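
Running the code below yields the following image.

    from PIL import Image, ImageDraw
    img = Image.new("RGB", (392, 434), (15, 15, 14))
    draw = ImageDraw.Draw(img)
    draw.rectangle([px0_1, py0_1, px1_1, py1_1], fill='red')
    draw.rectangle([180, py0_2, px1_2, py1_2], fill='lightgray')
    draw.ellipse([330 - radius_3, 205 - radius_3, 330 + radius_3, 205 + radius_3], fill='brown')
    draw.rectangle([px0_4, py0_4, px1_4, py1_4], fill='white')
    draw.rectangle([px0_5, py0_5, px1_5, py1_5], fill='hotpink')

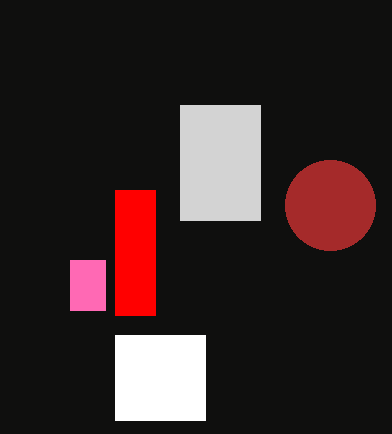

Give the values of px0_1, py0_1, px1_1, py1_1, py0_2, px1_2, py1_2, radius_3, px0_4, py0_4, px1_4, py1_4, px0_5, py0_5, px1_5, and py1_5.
px0_1 = 115, py0_1 = 190, px1_1 = 155, py1_1 = 315, py0_2 = 105, px1_2 = 260, py1_2 = 220, radius_3 = 45, px0_4 = 115, py0_4 = 335, px1_4 = 205, py1_4 = 420, px0_5 = 70, py0_5 = 260, px1_5 = 105, py1_5 = 310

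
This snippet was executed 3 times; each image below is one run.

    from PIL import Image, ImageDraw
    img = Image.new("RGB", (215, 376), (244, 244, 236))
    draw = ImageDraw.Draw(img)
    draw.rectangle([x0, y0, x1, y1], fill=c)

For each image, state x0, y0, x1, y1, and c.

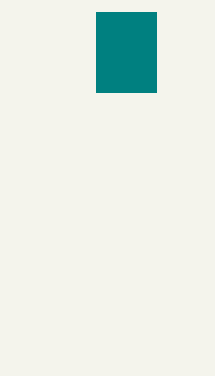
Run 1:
x0 = 96, y0 = 12, x1 = 156, y1 = 92, c = 'teal'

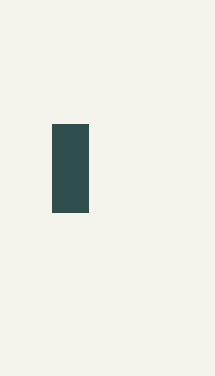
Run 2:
x0 = 52; y0 = 124; x1 = 88; y1 = 212; c = 'darkslategray'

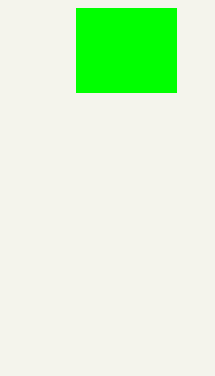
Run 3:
x0 = 76, y0 = 8, x1 = 176, y1 = 92, c = 'lime'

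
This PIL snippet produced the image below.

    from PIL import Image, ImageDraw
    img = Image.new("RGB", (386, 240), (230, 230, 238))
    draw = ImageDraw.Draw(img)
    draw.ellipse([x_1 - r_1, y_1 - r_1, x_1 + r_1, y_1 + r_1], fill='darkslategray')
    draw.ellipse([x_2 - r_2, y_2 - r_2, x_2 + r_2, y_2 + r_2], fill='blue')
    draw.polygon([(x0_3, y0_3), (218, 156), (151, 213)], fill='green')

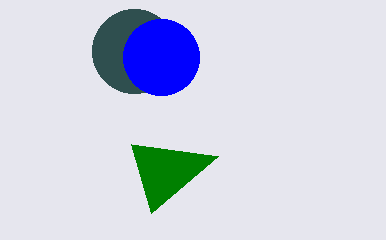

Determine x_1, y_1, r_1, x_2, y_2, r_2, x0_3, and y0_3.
x_1 = 134, y_1 = 51, r_1 = 42, x_2 = 161, y_2 = 57, r_2 = 38, x0_3 = 131, y0_3 = 144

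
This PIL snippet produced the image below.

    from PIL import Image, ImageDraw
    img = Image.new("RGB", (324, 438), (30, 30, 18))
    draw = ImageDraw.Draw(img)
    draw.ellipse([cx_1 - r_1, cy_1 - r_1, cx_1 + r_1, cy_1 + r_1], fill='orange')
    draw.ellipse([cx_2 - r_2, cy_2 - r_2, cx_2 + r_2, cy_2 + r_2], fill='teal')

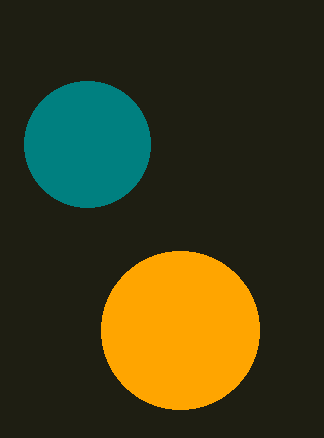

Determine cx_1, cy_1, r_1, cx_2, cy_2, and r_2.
cx_1 = 180; cy_1 = 330; r_1 = 79; cx_2 = 87; cy_2 = 144; r_2 = 63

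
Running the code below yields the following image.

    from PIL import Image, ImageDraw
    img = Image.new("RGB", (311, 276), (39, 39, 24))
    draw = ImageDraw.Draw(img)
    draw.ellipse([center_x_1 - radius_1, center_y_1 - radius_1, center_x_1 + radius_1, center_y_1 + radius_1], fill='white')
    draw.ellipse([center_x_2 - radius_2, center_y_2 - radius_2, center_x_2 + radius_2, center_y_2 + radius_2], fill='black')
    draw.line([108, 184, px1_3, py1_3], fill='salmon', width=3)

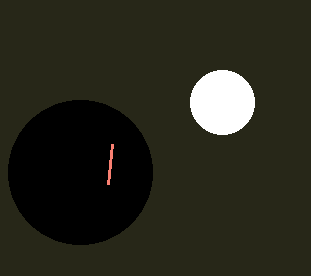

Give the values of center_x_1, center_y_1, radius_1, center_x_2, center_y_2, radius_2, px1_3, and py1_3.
center_x_1 = 222, center_y_1 = 102, radius_1 = 32, center_x_2 = 80, center_y_2 = 172, radius_2 = 72, px1_3 = 112, py1_3 = 144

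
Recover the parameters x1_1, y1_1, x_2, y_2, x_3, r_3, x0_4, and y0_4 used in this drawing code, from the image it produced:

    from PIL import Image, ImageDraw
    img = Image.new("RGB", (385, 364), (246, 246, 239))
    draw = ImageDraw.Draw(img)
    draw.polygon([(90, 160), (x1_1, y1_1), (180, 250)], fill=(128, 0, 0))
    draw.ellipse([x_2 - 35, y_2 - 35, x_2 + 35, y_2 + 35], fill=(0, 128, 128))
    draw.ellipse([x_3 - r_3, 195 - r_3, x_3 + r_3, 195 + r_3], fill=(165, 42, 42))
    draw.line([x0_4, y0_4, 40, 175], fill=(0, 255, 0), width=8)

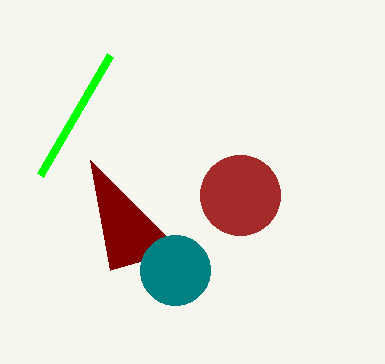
x1_1 = 110; y1_1 = 270; x_2 = 175; y_2 = 270; x_3 = 240; r_3 = 40; x0_4 = 110; y0_4 = 55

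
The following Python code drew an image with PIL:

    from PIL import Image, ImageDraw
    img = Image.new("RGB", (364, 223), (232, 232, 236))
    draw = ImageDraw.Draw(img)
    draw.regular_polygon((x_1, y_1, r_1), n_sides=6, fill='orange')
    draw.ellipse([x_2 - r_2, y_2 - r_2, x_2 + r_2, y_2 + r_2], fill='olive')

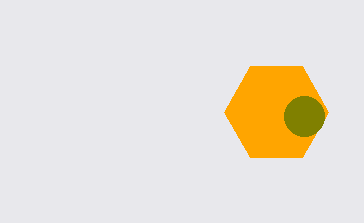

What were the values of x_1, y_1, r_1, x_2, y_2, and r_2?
x_1 = 276; y_1 = 112; r_1 = 52; x_2 = 304; y_2 = 116; r_2 = 20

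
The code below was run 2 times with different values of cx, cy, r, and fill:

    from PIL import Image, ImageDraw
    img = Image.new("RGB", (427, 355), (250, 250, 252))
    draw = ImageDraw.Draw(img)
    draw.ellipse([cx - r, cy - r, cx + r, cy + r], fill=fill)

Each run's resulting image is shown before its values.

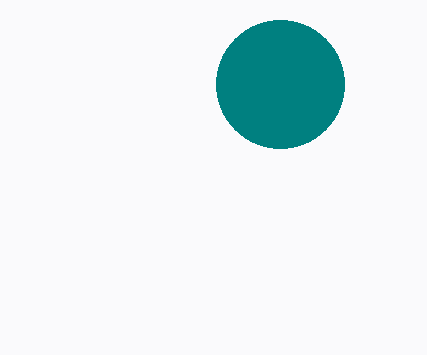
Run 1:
cx = 280, cy = 84, r = 64, fill = 'teal'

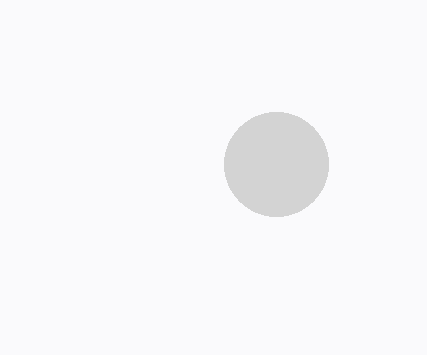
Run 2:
cx = 276
cy = 164
r = 52
fill = 'lightgray'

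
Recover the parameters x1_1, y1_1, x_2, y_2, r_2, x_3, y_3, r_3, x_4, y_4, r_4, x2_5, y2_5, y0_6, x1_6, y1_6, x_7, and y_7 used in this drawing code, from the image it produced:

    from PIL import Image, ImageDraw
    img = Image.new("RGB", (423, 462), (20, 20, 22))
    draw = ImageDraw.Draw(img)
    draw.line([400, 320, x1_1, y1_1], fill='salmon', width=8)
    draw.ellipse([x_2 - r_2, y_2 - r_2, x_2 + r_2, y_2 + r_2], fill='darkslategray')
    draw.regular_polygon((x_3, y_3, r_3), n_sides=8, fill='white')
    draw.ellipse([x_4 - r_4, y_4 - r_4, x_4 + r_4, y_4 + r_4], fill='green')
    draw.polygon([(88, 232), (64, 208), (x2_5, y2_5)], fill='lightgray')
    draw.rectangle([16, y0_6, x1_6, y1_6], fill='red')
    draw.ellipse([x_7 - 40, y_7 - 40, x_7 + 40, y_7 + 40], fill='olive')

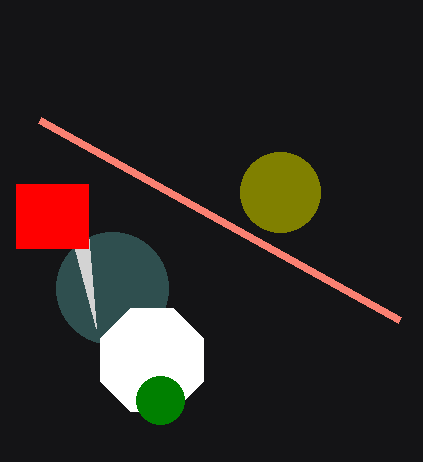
x1_1 = 40
y1_1 = 120
x_2 = 112
y_2 = 288
r_2 = 56
x_3 = 152
y_3 = 360
r_3 = 56
x_4 = 160
y_4 = 400
r_4 = 24
x2_5 = 96
y2_5 = 328
y0_6 = 184
x1_6 = 88
y1_6 = 248
x_7 = 280
y_7 = 192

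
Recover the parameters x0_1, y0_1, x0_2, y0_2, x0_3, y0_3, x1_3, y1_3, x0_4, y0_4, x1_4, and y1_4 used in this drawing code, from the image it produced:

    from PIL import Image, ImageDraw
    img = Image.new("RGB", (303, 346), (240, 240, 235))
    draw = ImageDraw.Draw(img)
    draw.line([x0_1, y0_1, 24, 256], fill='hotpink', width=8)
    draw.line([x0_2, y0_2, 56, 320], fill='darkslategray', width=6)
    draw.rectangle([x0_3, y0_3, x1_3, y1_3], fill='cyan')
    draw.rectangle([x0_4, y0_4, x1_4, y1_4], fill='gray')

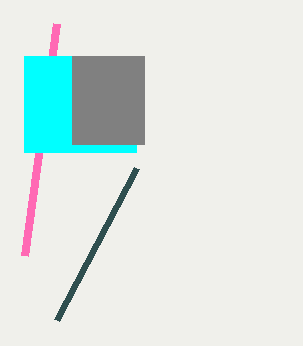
x0_1 = 56; y0_1 = 24; x0_2 = 136; y0_2 = 168; x0_3 = 24; y0_3 = 56; x1_3 = 136; y1_3 = 152; x0_4 = 72; y0_4 = 56; x1_4 = 144; y1_4 = 144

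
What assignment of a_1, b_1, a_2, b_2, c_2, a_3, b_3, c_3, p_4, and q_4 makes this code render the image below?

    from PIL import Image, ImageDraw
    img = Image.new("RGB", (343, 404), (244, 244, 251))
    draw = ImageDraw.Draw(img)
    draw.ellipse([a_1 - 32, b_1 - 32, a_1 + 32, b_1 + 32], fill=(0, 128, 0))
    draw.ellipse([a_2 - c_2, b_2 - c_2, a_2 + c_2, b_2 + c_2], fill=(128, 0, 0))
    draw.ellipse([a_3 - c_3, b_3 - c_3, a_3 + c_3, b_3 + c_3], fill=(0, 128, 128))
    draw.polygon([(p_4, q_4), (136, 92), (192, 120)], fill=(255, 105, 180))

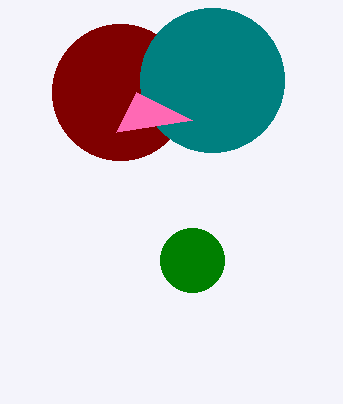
a_1 = 192
b_1 = 260
a_2 = 120
b_2 = 92
c_2 = 68
a_3 = 212
b_3 = 80
c_3 = 72
p_4 = 116
q_4 = 132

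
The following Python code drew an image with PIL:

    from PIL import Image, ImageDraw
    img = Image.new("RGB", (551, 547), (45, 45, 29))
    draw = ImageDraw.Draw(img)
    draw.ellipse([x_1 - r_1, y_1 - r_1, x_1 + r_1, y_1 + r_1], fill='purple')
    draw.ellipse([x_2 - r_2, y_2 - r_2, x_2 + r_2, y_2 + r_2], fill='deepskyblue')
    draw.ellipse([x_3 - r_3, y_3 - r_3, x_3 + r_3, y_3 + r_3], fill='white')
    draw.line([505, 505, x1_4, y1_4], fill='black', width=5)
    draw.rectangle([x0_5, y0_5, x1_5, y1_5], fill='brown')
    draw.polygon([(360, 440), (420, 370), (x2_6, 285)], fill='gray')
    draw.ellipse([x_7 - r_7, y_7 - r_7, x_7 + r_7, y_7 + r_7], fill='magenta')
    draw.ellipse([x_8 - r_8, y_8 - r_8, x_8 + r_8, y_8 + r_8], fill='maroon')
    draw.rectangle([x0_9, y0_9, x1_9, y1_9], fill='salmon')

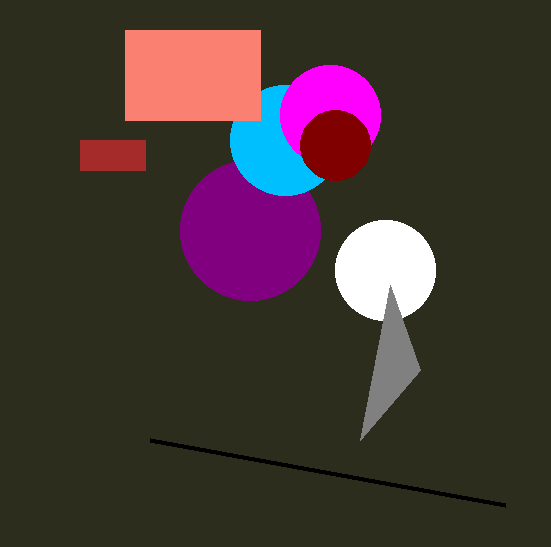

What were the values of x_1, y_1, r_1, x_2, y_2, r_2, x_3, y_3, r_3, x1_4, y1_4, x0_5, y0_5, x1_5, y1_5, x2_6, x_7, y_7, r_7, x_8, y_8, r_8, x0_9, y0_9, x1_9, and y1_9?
x_1 = 250
y_1 = 230
r_1 = 70
x_2 = 285
y_2 = 140
r_2 = 55
x_3 = 385
y_3 = 270
r_3 = 50
x1_4 = 150
y1_4 = 440
x0_5 = 80
y0_5 = 140
x1_5 = 145
y1_5 = 170
x2_6 = 390
x_7 = 330
y_7 = 115
r_7 = 50
x_8 = 335
y_8 = 145
r_8 = 35
x0_9 = 125
y0_9 = 30
x1_9 = 260
y1_9 = 120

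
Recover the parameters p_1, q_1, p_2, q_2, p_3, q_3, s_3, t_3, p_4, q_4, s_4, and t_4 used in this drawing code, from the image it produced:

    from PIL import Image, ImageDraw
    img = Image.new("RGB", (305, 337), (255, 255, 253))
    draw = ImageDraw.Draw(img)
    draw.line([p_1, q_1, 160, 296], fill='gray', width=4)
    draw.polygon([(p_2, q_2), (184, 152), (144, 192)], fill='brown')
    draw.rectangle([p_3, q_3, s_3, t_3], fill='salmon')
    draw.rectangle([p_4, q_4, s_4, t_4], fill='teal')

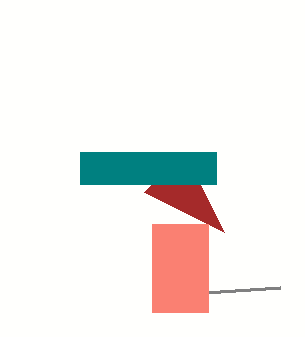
p_1 = 280
q_1 = 288
p_2 = 224
q_2 = 232
p_3 = 152
q_3 = 224
s_3 = 208
t_3 = 312
p_4 = 80
q_4 = 152
s_4 = 216
t_4 = 184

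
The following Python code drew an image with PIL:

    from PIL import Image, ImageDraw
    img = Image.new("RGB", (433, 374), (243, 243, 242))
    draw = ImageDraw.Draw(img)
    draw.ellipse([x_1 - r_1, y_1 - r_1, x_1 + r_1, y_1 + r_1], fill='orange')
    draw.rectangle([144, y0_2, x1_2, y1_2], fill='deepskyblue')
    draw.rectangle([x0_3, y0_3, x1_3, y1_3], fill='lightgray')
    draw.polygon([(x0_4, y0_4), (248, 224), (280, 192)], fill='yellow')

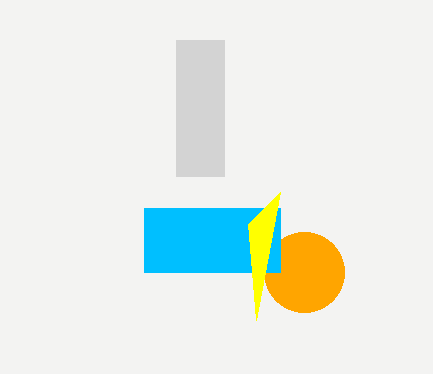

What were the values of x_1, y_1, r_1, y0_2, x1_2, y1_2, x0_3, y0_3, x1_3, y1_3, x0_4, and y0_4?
x_1 = 304, y_1 = 272, r_1 = 40, y0_2 = 208, x1_2 = 280, y1_2 = 272, x0_3 = 176, y0_3 = 40, x1_3 = 224, y1_3 = 176, x0_4 = 256, y0_4 = 320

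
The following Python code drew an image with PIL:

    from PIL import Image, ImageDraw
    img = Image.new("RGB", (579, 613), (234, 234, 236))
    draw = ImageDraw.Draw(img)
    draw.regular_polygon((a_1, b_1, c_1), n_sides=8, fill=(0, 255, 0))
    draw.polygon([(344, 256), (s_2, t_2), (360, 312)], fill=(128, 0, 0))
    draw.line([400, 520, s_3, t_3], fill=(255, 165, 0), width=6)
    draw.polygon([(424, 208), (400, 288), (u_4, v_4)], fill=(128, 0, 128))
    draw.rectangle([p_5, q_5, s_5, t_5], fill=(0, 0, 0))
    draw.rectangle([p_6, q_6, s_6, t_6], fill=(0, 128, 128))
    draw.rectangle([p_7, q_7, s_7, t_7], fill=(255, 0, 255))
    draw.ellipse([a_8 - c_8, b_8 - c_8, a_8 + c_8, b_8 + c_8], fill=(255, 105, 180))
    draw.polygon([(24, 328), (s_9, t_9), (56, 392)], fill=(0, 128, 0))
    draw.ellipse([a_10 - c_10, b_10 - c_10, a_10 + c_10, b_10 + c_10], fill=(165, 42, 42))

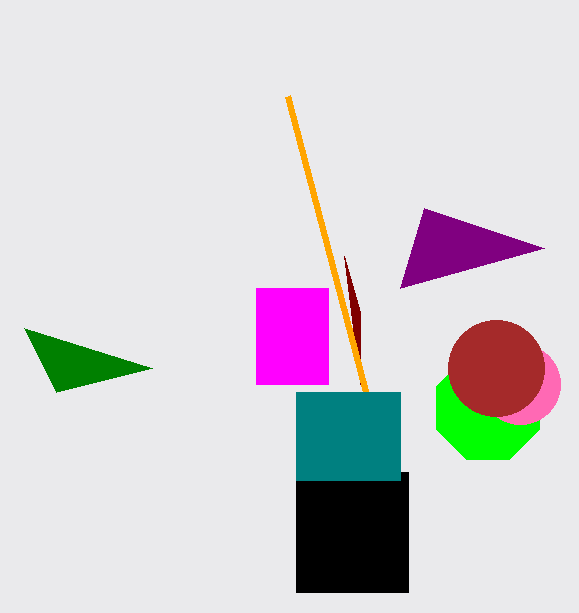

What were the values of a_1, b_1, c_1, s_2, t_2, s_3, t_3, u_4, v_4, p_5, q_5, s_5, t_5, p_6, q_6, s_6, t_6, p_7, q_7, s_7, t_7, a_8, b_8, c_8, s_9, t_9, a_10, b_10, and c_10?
a_1 = 488, b_1 = 408, c_1 = 56, s_2 = 360, t_2 = 384, s_3 = 288, t_3 = 96, u_4 = 544, v_4 = 248, p_5 = 296, q_5 = 472, s_5 = 408, t_5 = 592, p_6 = 296, q_6 = 392, s_6 = 400, t_6 = 480, p_7 = 256, q_7 = 288, s_7 = 328, t_7 = 384, a_8 = 520, b_8 = 384, c_8 = 40, s_9 = 152, t_9 = 368, a_10 = 496, b_10 = 368, c_10 = 48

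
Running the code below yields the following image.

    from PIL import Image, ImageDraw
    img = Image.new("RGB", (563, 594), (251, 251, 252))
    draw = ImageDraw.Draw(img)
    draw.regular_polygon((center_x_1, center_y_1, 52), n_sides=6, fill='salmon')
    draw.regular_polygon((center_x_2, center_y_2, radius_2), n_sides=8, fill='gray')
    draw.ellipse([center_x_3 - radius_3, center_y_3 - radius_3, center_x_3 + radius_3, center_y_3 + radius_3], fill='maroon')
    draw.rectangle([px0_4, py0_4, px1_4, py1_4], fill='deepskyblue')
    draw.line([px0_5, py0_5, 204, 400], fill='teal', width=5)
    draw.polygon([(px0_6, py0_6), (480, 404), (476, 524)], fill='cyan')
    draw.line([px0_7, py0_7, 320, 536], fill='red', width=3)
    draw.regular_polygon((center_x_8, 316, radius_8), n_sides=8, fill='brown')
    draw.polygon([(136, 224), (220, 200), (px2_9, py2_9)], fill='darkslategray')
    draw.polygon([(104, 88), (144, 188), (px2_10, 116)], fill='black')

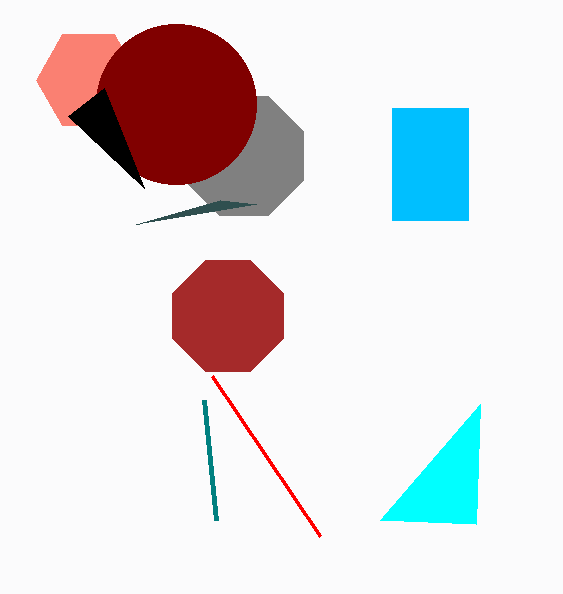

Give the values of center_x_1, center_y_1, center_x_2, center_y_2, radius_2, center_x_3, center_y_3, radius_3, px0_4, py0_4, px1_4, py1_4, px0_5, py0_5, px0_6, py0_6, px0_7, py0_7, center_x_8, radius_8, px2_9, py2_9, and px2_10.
center_x_1 = 88
center_y_1 = 80
center_x_2 = 244
center_y_2 = 156
radius_2 = 64
center_x_3 = 176
center_y_3 = 104
radius_3 = 80
px0_4 = 392
py0_4 = 108
px1_4 = 468
py1_4 = 220
px0_5 = 216
py0_5 = 520
px0_6 = 380
py0_6 = 520
px0_7 = 212
py0_7 = 376
center_x_8 = 228
radius_8 = 60
px2_9 = 256
py2_9 = 204
px2_10 = 68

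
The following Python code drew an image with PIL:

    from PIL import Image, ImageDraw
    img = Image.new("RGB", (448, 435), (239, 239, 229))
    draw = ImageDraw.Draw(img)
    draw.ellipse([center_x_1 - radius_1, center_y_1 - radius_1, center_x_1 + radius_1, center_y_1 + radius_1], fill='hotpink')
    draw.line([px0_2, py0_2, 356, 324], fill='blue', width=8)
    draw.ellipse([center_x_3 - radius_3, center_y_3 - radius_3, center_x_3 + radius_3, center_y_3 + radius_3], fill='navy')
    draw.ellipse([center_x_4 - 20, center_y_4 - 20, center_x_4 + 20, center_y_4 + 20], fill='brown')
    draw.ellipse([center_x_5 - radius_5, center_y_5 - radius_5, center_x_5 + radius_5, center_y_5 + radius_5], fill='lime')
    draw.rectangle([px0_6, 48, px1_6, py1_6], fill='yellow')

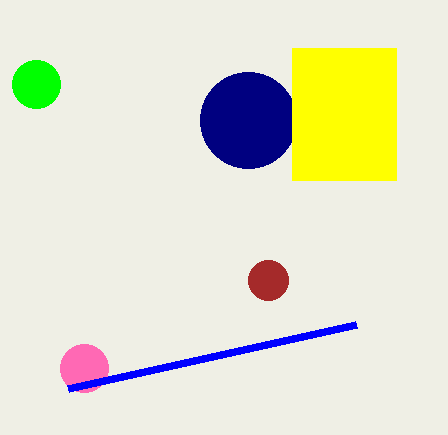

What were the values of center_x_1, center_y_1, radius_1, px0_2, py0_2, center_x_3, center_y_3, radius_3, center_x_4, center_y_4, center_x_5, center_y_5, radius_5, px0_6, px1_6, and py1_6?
center_x_1 = 84
center_y_1 = 368
radius_1 = 24
px0_2 = 68
py0_2 = 388
center_x_3 = 248
center_y_3 = 120
radius_3 = 48
center_x_4 = 268
center_y_4 = 280
center_x_5 = 36
center_y_5 = 84
radius_5 = 24
px0_6 = 292
px1_6 = 396
py1_6 = 180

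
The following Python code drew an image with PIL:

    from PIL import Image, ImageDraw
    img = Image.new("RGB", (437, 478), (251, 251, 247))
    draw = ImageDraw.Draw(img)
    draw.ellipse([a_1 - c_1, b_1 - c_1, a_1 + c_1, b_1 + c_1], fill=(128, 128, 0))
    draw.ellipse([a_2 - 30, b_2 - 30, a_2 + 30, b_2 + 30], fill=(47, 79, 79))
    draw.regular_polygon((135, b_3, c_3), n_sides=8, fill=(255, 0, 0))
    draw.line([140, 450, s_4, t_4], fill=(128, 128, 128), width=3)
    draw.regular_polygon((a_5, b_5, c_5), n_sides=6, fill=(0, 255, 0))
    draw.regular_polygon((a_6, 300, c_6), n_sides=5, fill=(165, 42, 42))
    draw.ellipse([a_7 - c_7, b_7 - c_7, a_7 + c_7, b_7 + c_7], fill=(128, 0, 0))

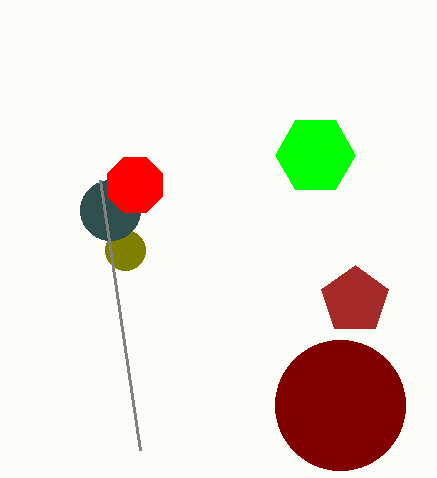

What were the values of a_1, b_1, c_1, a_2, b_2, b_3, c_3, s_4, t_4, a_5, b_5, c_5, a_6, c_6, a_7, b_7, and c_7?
a_1 = 125
b_1 = 250
c_1 = 20
a_2 = 110
b_2 = 210
b_3 = 185
c_3 = 30
s_4 = 100
t_4 = 180
a_5 = 315
b_5 = 155
c_5 = 40
a_6 = 355
c_6 = 35
a_7 = 340
b_7 = 405
c_7 = 65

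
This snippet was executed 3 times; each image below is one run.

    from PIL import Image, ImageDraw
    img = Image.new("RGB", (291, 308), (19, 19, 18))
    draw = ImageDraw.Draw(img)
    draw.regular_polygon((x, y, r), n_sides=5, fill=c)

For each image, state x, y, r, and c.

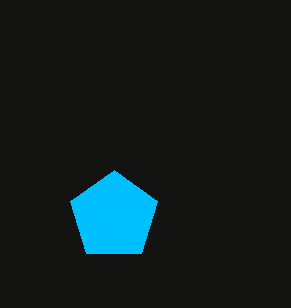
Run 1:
x = 114
y = 216
r = 46
c = 'deepskyblue'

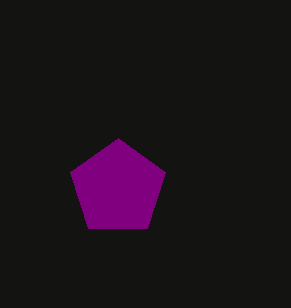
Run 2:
x = 118; y = 188; r = 50; c = 'purple'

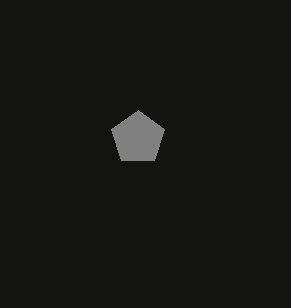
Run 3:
x = 138, y = 138, r = 28, c = 'gray'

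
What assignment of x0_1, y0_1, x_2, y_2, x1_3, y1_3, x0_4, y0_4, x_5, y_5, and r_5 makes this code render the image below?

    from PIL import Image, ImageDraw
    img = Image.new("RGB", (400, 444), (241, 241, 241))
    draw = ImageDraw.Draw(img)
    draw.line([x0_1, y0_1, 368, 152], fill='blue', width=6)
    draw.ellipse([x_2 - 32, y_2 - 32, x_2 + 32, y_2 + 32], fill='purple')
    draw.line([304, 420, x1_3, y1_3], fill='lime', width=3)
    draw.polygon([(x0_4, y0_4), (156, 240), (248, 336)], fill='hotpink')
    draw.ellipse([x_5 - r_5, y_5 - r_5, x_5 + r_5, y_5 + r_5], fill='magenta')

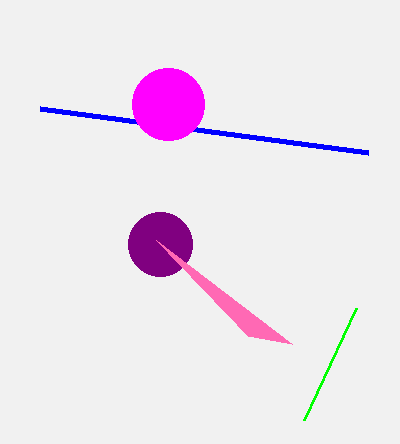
x0_1 = 40
y0_1 = 108
x_2 = 160
y_2 = 244
x1_3 = 356
y1_3 = 308
x0_4 = 292
y0_4 = 344
x_5 = 168
y_5 = 104
r_5 = 36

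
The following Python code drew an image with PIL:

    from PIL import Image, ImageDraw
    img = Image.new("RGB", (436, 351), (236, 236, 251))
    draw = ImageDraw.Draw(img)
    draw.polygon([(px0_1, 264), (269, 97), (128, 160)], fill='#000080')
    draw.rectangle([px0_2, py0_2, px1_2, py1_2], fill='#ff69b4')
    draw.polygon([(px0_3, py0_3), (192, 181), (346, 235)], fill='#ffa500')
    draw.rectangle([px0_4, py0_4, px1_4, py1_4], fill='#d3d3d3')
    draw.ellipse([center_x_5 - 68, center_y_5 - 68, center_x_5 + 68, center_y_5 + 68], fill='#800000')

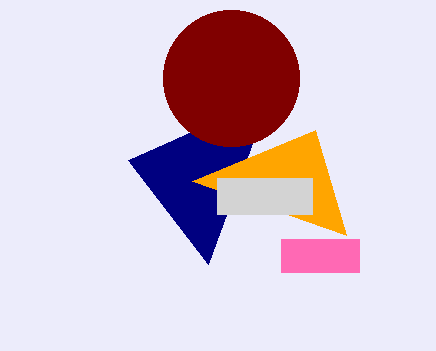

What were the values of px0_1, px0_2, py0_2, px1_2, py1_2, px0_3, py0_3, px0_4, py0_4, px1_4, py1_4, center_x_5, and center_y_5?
px0_1 = 208, px0_2 = 281, py0_2 = 239, px1_2 = 359, py1_2 = 272, px0_3 = 315, py0_3 = 130, px0_4 = 217, py0_4 = 178, px1_4 = 312, py1_4 = 214, center_x_5 = 231, center_y_5 = 78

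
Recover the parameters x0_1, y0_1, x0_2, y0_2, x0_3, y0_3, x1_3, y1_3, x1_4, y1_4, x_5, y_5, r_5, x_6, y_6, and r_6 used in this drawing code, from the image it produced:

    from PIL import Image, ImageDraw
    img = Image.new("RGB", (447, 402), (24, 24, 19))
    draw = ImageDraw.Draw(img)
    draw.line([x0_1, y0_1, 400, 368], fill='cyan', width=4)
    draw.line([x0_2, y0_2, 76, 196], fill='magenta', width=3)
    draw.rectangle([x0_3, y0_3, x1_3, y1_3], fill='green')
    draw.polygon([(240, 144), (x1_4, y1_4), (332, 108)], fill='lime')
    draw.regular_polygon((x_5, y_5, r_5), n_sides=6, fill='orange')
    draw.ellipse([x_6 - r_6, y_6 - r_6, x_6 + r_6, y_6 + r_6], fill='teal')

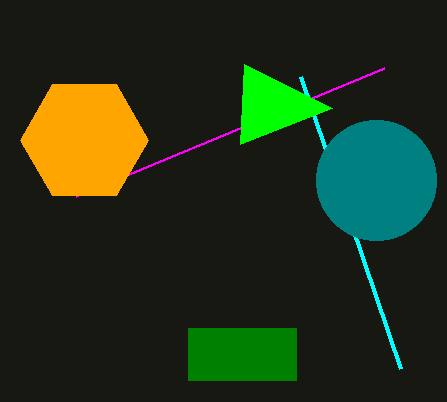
x0_1 = 300, y0_1 = 76, x0_2 = 384, y0_2 = 68, x0_3 = 188, y0_3 = 328, x1_3 = 296, y1_3 = 380, x1_4 = 244, y1_4 = 64, x_5 = 84, y_5 = 140, r_5 = 64, x_6 = 376, y_6 = 180, r_6 = 60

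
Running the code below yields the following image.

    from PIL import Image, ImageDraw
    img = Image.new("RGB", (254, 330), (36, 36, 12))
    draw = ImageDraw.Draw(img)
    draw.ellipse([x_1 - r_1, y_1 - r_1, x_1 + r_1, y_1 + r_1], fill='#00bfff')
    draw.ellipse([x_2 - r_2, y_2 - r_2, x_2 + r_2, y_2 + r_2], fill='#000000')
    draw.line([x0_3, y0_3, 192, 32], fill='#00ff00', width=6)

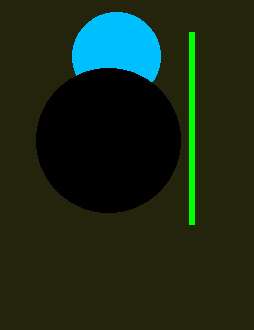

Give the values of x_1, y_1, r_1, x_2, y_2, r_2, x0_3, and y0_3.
x_1 = 116
y_1 = 56
r_1 = 44
x_2 = 108
y_2 = 140
r_2 = 72
x0_3 = 192
y0_3 = 224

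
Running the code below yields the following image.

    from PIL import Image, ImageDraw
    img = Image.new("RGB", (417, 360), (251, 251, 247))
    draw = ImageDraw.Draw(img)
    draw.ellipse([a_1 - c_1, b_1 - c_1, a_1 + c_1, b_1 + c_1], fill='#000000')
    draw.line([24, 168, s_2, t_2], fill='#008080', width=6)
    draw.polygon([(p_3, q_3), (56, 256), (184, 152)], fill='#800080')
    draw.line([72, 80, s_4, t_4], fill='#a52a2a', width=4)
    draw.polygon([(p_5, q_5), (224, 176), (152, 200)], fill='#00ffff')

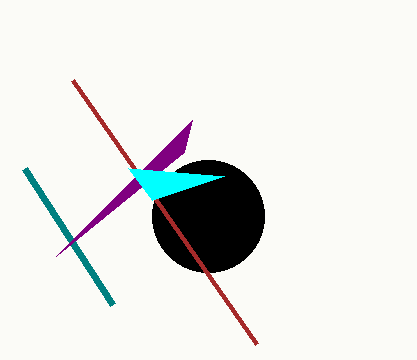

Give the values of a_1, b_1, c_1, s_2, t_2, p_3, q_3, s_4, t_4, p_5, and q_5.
a_1 = 208; b_1 = 216; c_1 = 56; s_2 = 112; t_2 = 304; p_3 = 192; q_3 = 120; s_4 = 256; t_4 = 344; p_5 = 128; q_5 = 168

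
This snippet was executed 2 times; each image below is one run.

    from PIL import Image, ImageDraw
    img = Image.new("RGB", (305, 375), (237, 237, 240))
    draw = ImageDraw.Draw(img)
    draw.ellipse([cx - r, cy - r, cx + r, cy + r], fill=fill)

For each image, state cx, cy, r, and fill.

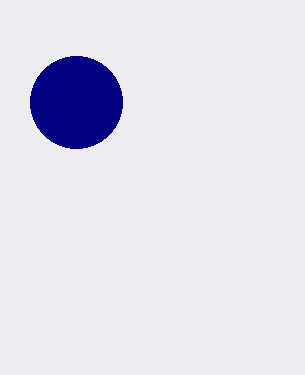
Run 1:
cx = 76; cy = 102; r = 46; fill = 'navy'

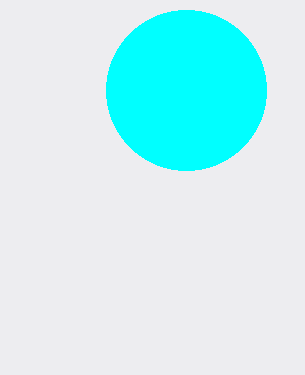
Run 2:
cx = 186; cy = 90; r = 80; fill = 'cyan'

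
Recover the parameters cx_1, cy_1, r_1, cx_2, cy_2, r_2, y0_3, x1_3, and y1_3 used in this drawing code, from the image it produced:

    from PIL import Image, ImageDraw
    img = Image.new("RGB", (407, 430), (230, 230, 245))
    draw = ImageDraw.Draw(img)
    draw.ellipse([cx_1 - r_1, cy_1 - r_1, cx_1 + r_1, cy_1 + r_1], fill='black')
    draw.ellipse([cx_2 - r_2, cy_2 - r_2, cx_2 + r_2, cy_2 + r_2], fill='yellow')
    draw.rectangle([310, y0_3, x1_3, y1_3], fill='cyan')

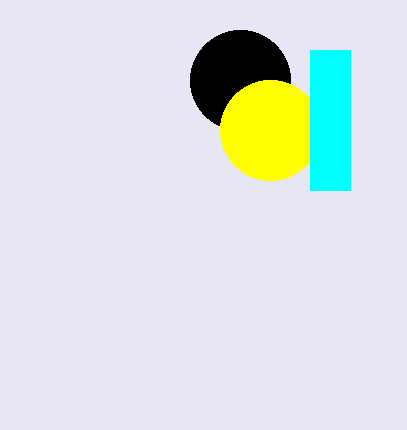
cx_1 = 240
cy_1 = 80
r_1 = 50
cx_2 = 270
cy_2 = 130
r_2 = 50
y0_3 = 50
x1_3 = 350
y1_3 = 190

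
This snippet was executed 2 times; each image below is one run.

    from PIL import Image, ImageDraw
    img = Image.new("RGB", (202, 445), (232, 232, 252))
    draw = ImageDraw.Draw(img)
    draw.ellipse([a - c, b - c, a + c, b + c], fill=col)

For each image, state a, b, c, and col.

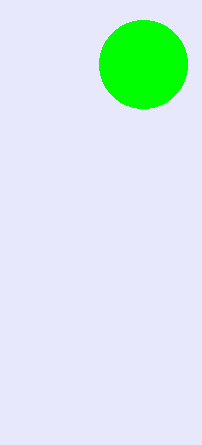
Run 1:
a = 143, b = 64, c = 44, col = 'lime'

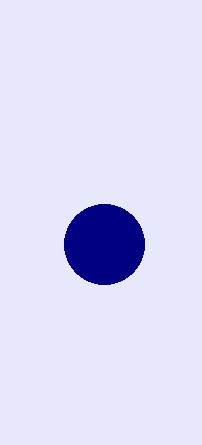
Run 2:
a = 104
b = 244
c = 40
col = 'navy'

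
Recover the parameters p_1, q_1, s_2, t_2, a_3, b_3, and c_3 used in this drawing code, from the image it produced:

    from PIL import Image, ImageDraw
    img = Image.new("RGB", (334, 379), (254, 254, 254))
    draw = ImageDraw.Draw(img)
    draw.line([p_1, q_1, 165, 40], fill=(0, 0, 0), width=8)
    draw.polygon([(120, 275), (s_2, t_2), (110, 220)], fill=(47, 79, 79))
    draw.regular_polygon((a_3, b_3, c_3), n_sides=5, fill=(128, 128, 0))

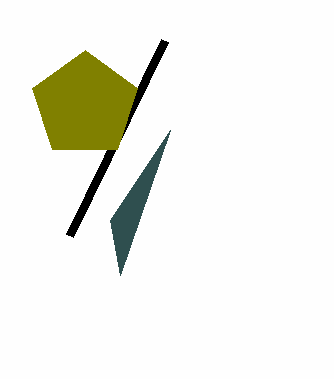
p_1 = 70, q_1 = 235, s_2 = 170, t_2 = 130, a_3 = 85, b_3 = 105, c_3 = 55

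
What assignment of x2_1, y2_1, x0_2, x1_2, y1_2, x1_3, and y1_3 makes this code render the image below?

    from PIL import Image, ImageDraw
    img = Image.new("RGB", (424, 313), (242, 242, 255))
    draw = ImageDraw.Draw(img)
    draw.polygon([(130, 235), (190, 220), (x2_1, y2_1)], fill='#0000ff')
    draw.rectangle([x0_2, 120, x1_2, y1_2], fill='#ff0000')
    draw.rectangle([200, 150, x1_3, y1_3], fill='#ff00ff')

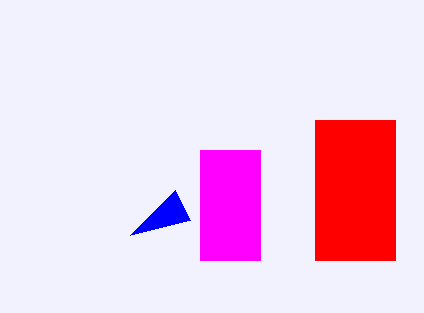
x2_1 = 175
y2_1 = 190
x0_2 = 315
x1_2 = 395
y1_2 = 260
x1_3 = 260
y1_3 = 260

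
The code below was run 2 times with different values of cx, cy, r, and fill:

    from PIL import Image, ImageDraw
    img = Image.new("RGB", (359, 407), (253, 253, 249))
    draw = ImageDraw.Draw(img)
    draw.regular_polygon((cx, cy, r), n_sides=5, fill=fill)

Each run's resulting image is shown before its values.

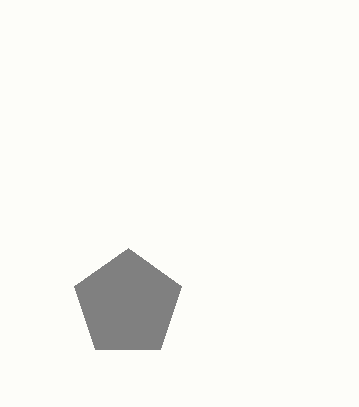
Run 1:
cx = 128, cy = 304, r = 56, fill = 'gray'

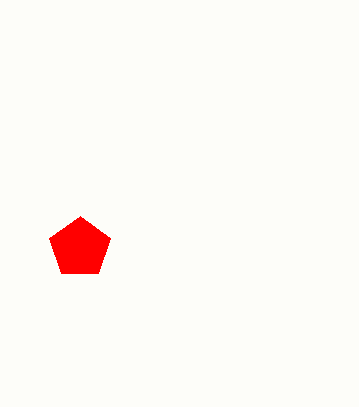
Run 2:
cx = 80, cy = 248, r = 32, fill = 'red'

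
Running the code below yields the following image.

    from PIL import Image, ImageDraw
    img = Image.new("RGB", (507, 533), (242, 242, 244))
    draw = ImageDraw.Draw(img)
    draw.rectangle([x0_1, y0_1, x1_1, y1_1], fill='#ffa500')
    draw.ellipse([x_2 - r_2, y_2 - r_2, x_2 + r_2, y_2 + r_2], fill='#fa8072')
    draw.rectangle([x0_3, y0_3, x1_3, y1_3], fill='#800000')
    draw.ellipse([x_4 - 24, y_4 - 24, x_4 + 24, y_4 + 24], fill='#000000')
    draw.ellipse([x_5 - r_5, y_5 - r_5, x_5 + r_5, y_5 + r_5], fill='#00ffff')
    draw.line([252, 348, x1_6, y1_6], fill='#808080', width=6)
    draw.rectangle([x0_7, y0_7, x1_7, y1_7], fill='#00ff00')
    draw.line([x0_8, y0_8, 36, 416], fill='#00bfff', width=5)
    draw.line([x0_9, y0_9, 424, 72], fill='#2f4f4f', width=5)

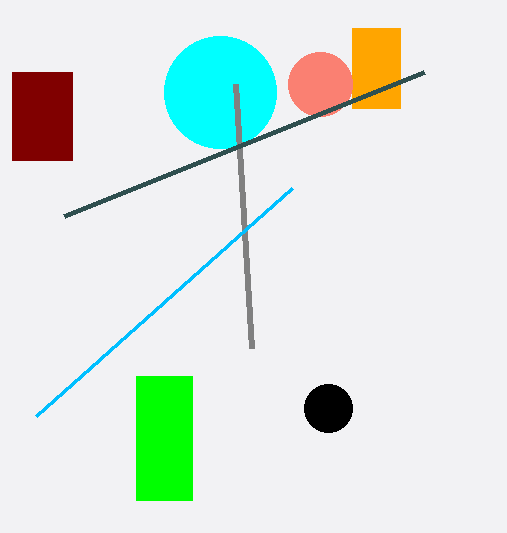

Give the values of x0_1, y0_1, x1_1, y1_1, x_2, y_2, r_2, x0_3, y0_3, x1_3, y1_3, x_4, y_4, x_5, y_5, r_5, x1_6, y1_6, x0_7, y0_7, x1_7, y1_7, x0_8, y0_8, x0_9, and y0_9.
x0_1 = 352
y0_1 = 28
x1_1 = 400
y1_1 = 108
x_2 = 320
y_2 = 84
r_2 = 32
x0_3 = 12
y0_3 = 72
x1_3 = 72
y1_3 = 160
x_4 = 328
y_4 = 408
x_5 = 220
y_5 = 92
r_5 = 56
x1_6 = 236
y1_6 = 84
x0_7 = 136
y0_7 = 376
x1_7 = 192
y1_7 = 500
x0_8 = 292
y0_8 = 188
x0_9 = 64
y0_9 = 216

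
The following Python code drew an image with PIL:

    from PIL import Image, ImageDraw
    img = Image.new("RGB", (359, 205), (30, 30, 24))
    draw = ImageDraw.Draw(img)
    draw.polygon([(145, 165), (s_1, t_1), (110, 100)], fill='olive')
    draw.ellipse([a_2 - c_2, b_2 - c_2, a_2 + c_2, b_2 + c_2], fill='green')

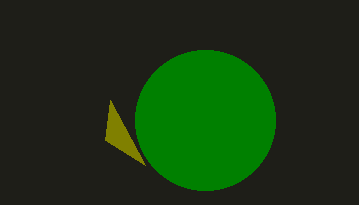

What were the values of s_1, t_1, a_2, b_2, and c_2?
s_1 = 105, t_1 = 140, a_2 = 205, b_2 = 120, c_2 = 70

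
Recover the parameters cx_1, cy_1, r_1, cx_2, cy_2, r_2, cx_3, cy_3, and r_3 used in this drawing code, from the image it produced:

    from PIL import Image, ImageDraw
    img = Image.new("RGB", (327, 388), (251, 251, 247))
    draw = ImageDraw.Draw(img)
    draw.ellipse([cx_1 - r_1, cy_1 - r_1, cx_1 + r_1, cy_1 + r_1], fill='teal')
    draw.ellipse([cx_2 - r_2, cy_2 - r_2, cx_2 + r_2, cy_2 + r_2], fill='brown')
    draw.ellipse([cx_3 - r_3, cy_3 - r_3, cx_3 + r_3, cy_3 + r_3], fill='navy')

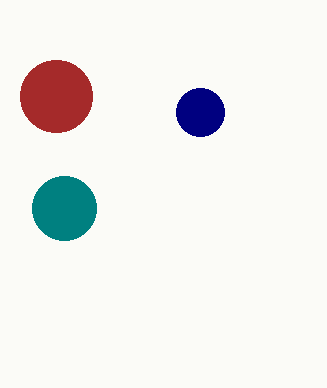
cx_1 = 64, cy_1 = 208, r_1 = 32, cx_2 = 56, cy_2 = 96, r_2 = 36, cx_3 = 200, cy_3 = 112, r_3 = 24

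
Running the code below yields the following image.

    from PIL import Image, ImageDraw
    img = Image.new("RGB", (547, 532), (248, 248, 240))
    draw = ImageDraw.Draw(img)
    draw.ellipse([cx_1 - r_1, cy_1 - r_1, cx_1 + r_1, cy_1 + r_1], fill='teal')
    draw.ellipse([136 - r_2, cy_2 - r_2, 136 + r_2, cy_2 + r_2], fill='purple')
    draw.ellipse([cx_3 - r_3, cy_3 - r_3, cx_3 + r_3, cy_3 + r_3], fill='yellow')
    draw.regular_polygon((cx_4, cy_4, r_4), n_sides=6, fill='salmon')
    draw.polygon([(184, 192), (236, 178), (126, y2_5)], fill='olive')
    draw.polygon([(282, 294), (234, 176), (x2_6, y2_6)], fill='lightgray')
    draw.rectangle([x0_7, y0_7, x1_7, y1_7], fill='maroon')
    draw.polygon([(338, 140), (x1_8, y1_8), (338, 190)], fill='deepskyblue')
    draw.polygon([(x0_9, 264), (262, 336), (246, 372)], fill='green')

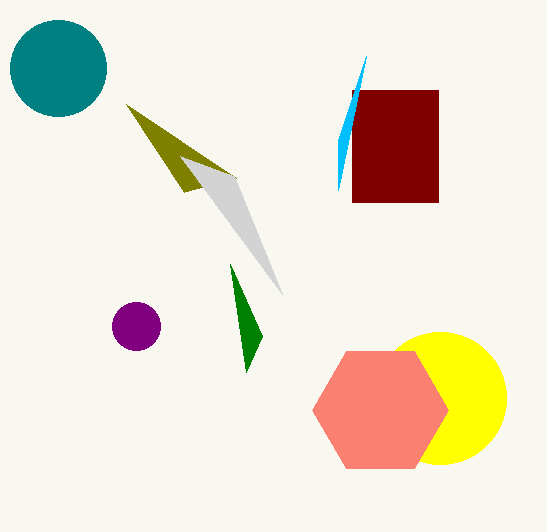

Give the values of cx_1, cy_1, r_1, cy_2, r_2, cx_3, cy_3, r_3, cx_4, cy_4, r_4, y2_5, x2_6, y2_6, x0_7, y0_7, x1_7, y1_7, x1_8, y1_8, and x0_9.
cx_1 = 58; cy_1 = 68; r_1 = 48; cy_2 = 326; r_2 = 24; cx_3 = 440; cy_3 = 398; r_3 = 66; cx_4 = 380; cy_4 = 410; r_4 = 68; y2_5 = 104; x2_6 = 180; y2_6 = 156; x0_7 = 352; y0_7 = 90; x1_7 = 438; y1_7 = 202; x1_8 = 366; y1_8 = 56; x0_9 = 230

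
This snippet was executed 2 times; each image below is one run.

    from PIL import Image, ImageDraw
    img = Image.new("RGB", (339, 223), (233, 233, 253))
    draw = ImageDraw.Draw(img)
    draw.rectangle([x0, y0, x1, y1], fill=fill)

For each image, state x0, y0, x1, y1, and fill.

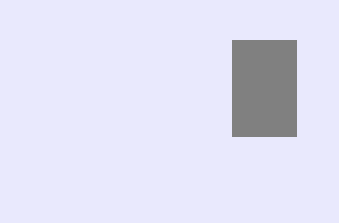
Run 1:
x0 = 232, y0 = 40, x1 = 296, y1 = 136, fill = 'gray'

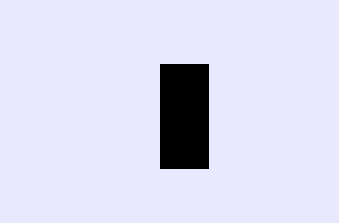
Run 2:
x0 = 160, y0 = 64, x1 = 208, y1 = 168, fill = 'black'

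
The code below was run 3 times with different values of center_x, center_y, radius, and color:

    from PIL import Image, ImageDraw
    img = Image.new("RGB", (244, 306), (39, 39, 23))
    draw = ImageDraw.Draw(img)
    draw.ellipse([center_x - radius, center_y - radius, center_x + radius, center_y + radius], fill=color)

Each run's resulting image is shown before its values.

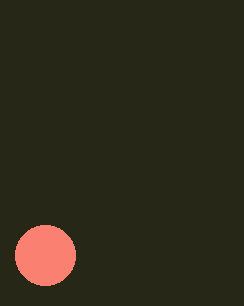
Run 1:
center_x = 45; center_y = 255; radius = 30; color = 'salmon'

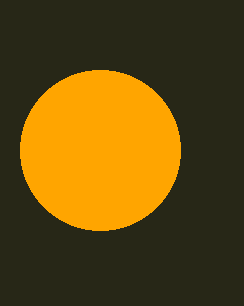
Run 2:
center_x = 100, center_y = 150, radius = 80, color = 'orange'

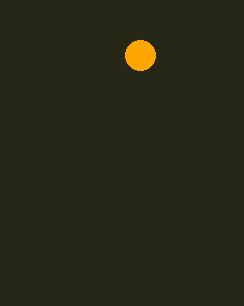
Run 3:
center_x = 140, center_y = 55, radius = 15, color = 'orange'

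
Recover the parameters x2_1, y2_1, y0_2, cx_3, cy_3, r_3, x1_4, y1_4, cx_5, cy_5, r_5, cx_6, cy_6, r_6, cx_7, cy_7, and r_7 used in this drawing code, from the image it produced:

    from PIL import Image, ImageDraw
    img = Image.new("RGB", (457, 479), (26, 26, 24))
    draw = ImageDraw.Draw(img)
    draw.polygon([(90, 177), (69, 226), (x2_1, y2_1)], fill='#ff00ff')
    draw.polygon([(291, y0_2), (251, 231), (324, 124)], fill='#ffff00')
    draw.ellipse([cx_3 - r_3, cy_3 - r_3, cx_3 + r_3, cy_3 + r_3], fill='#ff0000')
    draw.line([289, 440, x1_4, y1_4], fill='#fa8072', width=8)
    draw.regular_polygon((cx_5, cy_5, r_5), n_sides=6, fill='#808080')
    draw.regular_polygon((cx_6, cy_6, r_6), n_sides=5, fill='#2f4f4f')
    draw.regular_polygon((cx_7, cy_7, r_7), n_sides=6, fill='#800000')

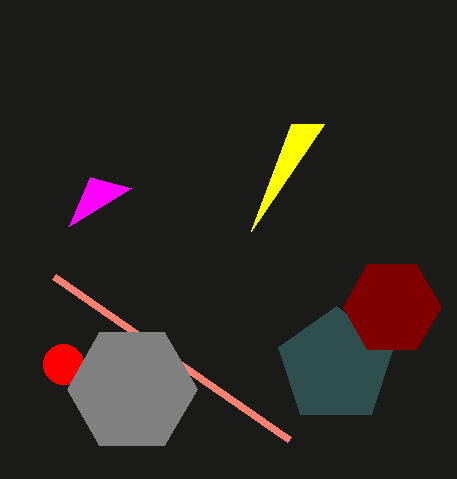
x2_1 = 131, y2_1 = 188, y0_2 = 124, cx_3 = 63, cy_3 = 364, r_3 = 20, x1_4 = 54, y1_4 = 277, cx_5 = 132, cy_5 = 389, r_5 = 65, cx_6 = 336, cy_6 = 366, r_6 = 60, cx_7 = 392, cy_7 = 307, r_7 = 49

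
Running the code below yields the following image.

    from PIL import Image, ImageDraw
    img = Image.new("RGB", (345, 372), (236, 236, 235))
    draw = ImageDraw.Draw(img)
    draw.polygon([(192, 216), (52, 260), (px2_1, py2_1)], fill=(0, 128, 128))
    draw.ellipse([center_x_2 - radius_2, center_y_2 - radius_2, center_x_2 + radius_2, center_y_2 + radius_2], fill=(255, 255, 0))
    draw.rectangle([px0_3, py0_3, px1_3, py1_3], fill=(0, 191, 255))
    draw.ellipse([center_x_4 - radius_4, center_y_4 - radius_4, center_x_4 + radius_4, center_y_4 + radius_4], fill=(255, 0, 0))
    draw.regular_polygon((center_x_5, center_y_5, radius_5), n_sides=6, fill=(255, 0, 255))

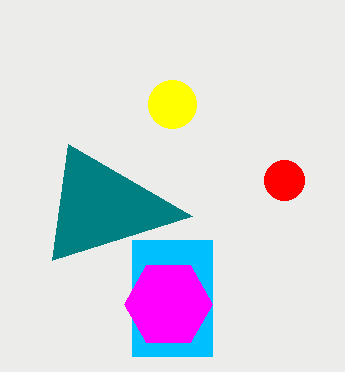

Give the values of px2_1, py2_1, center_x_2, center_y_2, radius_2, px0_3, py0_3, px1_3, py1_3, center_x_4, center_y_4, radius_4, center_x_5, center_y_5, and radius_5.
px2_1 = 68, py2_1 = 144, center_x_2 = 172, center_y_2 = 104, radius_2 = 24, px0_3 = 132, py0_3 = 240, px1_3 = 212, py1_3 = 356, center_x_4 = 284, center_y_4 = 180, radius_4 = 20, center_x_5 = 168, center_y_5 = 304, radius_5 = 44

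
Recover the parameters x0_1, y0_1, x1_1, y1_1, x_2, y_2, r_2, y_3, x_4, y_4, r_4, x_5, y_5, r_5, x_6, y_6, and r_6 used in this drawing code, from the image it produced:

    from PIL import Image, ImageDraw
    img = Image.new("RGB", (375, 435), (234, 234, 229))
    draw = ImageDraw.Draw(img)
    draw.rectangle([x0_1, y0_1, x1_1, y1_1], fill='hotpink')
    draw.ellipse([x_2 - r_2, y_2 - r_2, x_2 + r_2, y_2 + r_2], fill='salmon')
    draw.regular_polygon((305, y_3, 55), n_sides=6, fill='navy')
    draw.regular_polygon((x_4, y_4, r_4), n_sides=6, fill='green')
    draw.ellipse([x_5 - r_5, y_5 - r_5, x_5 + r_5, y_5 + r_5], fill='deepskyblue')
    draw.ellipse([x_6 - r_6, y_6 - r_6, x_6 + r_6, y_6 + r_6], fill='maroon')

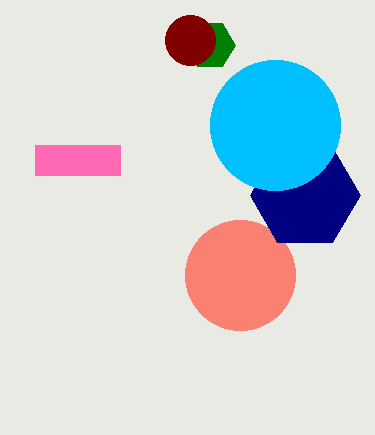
x0_1 = 35, y0_1 = 145, x1_1 = 120, y1_1 = 175, x_2 = 240, y_2 = 275, r_2 = 55, y_3 = 195, x_4 = 210, y_4 = 45, r_4 = 25, x_5 = 275, y_5 = 125, r_5 = 65, x_6 = 190, y_6 = 40, r_6 = 25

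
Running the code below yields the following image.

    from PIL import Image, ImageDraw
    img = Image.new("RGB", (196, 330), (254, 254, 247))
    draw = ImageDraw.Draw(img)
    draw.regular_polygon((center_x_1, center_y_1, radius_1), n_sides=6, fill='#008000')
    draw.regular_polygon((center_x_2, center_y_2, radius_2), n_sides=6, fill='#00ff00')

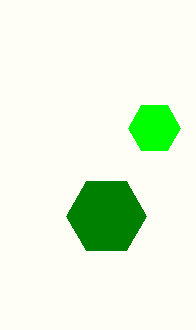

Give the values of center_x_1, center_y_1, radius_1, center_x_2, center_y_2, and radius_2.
center_x_1 = 106, center_y_1 = 216, radius_1 = 40, center_x_2 = 154, center_y_2 = 128, radius_2 = 26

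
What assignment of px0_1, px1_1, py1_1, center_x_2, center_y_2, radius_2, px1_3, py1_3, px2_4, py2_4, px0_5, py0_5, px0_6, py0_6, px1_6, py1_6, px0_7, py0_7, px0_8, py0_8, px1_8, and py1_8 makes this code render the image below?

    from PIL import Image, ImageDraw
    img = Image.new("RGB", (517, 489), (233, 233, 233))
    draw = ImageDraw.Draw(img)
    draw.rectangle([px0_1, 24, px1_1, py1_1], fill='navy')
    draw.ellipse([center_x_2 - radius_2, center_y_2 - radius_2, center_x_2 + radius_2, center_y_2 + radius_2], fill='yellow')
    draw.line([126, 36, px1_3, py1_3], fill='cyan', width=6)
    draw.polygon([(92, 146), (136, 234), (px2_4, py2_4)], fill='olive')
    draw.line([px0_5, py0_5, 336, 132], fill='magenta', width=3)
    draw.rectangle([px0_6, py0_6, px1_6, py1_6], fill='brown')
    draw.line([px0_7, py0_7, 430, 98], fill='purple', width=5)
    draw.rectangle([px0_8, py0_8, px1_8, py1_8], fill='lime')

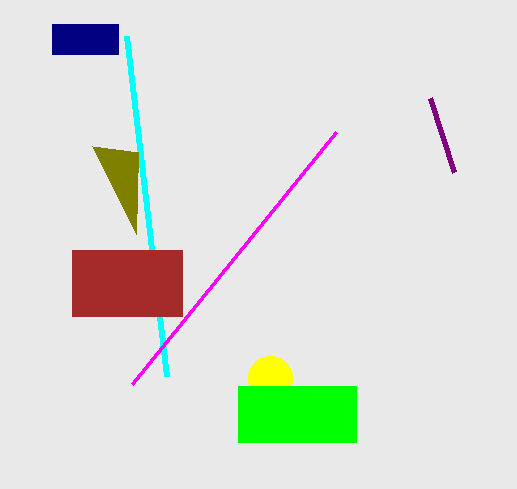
px0_1 = 52; px1_1 = 118; py1_1 = 54; center_x_2 = 270; center_y_2 = 378; radius_2 = 22; px1_3 = 166; py1_3 = 376; px2_4 = 138; py2_4 = 152; px0_5 = 132; py0_5 = 384; px0_6 = 72; py0_6 = 250; px1_6 = 182; py1_6 = 316; px0_7 = 454; py0_7 = 172; px0_8 = 238; py0_8 = 386; px1_8 = 356; py1_8 = 442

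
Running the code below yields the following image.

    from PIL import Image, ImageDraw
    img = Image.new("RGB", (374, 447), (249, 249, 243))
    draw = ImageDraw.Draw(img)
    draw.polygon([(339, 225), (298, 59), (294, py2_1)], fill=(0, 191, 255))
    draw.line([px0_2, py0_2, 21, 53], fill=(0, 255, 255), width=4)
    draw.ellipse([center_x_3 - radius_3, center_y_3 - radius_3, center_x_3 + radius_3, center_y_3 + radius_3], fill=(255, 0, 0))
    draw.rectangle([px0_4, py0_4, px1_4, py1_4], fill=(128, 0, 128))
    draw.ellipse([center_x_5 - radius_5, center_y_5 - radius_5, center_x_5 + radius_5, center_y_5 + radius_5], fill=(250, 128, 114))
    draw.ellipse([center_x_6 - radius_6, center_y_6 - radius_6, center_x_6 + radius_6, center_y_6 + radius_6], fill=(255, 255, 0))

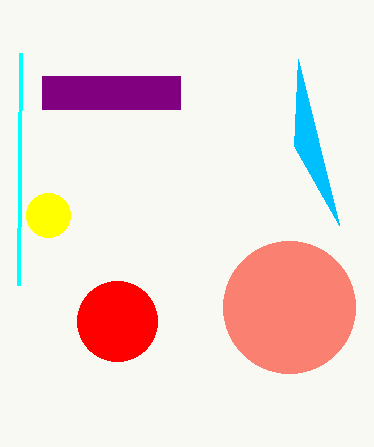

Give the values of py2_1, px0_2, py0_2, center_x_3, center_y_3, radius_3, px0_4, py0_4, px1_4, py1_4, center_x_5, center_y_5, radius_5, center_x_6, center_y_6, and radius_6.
py2_1 = 146; px0_2 = 19; py0_2 = 285; center_x_3 = 117; center_y_3 = 321; radius_3 = 40; px0_4 = 42; py0_4 = 76; px1_4 = 180; py1_4 = 109; center_x_5 = 289; center_y_5 = 307; radius_5 = 66; center_x_6 = 48; center_y_6 = 215; radius_6 = 22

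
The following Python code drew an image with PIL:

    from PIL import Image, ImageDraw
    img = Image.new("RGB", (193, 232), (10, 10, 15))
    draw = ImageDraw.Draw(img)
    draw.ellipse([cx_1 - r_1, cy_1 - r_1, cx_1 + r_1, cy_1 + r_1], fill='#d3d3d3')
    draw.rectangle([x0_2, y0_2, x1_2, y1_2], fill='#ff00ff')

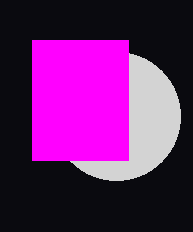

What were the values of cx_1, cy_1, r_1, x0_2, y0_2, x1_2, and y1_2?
cx_1 = 116
cy_1 = 116
r_1 = 64
x0_2 = 32
y0_2 = 40
x1_2 = 128
y1_2 = 160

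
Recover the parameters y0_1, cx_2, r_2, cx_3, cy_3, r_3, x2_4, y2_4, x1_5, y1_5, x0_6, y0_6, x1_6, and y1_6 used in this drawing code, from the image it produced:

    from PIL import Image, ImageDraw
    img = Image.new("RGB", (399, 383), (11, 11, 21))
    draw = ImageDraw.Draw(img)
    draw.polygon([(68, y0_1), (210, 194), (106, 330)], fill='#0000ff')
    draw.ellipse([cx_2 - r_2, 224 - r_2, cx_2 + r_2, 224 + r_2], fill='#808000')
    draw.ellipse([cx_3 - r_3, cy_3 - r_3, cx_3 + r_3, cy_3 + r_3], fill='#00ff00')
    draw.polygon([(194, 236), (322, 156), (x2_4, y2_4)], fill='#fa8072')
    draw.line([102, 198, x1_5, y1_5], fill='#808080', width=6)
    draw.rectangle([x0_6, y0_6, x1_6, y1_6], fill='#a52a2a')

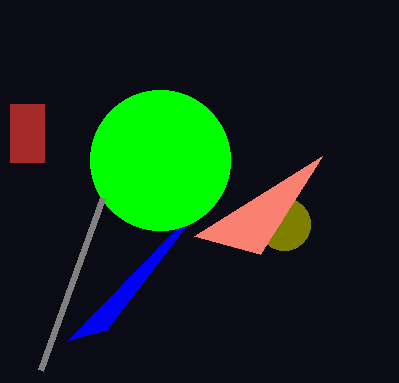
y0_1 = 340
cx_2 = 284
r_2 = 26
cx_3 = 160
cy_3 = 160
r_3 = 70
x2_4 = 260
y2_4 = 254
x1_5 = 40
y1_5 = 370
x0_6 = 10
y0_6 = 104
x1_6 = 44
y1_6 = 162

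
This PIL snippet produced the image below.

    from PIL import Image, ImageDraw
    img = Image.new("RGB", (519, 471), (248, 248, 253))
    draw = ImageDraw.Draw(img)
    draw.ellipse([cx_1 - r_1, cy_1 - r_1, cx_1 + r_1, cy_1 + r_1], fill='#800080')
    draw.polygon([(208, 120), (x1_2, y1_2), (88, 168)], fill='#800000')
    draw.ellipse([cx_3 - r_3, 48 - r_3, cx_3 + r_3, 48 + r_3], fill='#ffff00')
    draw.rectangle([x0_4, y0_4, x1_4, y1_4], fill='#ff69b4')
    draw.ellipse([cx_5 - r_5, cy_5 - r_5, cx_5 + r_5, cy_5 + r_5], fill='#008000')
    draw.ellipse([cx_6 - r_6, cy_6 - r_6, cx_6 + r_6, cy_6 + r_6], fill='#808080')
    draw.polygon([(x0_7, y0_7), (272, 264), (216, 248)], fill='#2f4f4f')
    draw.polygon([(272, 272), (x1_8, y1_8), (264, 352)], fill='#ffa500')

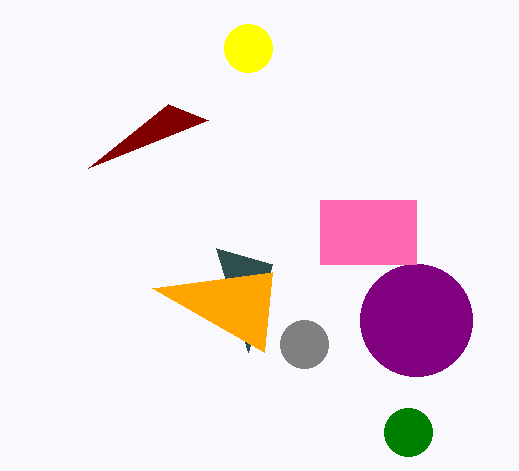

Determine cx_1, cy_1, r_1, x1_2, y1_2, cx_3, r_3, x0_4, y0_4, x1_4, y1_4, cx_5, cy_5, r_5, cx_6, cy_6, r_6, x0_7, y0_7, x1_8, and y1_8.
cx_1 = 416, cy_1 = 320, r_1 = 56, x1_2 = 168, y1_2 = 104, cx_3 = 248, r_3 = 24, x0_4 = 320, y0_4 = 200, x1_4 = 416, y1_4 = 264, cx_5 = 408, cy_5 = 432, r_5 = 24, cx_6 = 304, cy_6 = 344, r_6 = 24, x0_7 = 248, y0_7 = 352, x1_8 = 152, y1_8 = 288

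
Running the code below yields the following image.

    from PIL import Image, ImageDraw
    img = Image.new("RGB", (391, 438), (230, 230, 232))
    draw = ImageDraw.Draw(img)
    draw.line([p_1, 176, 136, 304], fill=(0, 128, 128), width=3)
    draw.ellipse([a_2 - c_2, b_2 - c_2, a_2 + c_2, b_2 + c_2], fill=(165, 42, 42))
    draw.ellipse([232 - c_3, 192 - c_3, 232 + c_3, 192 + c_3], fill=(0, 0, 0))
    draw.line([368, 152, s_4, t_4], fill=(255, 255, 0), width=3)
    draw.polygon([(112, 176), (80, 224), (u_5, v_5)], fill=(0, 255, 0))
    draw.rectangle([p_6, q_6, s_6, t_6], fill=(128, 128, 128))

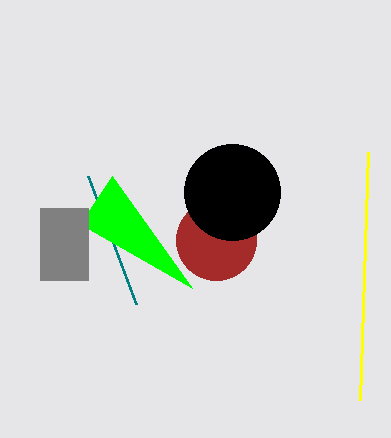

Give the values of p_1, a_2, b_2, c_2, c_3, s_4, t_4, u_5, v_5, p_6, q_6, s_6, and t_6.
p_1 = 88; a_2 = 216; b_2 = 240; c_2 = 40; c_3 = 48; s_4 = 360; t_4 = 400; u_5 = 192; v_5 = 288; p_6 = 40; q_6 = 208; s_6 = 88; t_6 = 280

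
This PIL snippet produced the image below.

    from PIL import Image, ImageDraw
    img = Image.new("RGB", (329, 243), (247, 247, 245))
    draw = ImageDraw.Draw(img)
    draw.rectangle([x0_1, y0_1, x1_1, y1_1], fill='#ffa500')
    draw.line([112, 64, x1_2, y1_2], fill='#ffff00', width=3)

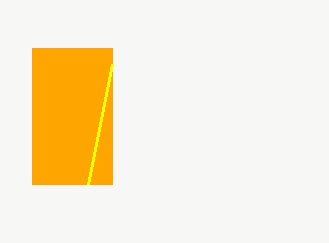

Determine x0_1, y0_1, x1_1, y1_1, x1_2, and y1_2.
x0_1 = 32
y0_1 = 48
x1_1 = 112
y1_1 = 184
x1_2 = 88
y1_2 = 184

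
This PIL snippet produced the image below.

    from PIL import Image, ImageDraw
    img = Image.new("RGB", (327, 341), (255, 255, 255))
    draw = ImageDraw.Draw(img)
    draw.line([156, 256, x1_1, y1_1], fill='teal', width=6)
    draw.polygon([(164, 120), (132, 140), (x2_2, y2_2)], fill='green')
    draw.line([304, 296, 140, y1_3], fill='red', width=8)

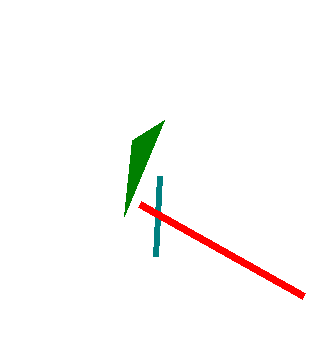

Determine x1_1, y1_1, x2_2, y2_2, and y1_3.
x1_1 = 160, y1_1 = 176, x2_2 = 124, y2_2 = 216, y1_3 = 204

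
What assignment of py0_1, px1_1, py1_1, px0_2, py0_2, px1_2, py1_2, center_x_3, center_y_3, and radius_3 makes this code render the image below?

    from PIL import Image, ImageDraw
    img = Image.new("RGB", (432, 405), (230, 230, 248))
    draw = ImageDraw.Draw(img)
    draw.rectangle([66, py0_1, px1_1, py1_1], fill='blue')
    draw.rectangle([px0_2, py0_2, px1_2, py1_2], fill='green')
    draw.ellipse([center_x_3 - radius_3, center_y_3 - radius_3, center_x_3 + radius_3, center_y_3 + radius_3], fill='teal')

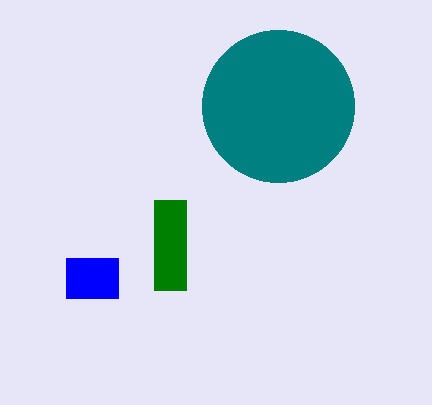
py0_1 = 258, px1_1 = 118, py1_1 = 298, px0_2 = 154, py0_2 = 200, px1_2 = 186, py1_2 = 290, center_x_3 = 278, center_y_3 = 106, radius_3 = 76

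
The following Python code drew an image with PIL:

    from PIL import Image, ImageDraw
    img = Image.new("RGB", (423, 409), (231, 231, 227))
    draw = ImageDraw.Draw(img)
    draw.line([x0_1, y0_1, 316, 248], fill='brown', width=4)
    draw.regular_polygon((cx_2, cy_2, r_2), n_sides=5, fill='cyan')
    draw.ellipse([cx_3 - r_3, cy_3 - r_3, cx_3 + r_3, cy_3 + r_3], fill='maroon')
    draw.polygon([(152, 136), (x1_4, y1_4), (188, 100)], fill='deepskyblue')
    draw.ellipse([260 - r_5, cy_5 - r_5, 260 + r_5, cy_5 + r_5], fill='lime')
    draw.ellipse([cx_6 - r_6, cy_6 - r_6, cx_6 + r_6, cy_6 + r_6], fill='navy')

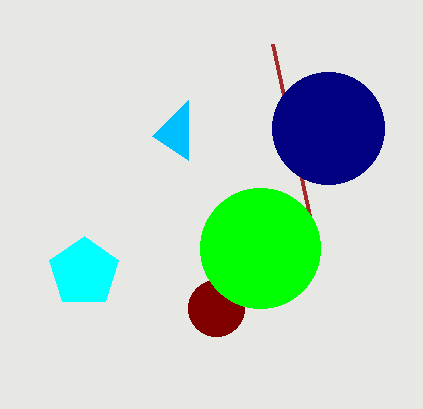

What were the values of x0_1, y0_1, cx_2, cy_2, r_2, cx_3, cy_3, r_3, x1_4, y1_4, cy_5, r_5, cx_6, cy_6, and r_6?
x0_1 = 272, y0_1 = 44, cx_2 = 84, cy_2 = 272, r_2 = 36, cx_3 = 216, cy_3 = 308, r_3 = 28, x1_4 = 188, y1_4 = 160, cy_5 = 248, r_5 = 60, cx_6 = 328, cy_6 = 128, r_6 = 56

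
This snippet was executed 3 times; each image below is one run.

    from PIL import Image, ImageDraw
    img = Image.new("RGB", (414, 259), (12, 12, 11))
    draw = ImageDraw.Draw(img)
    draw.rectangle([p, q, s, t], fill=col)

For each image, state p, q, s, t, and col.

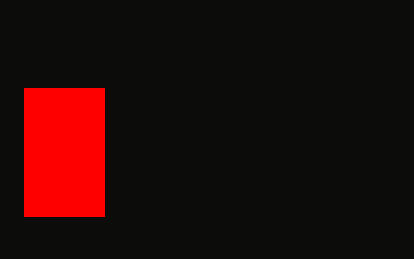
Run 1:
p = 24, q = 88, s = 104, t = 216, col = 'red'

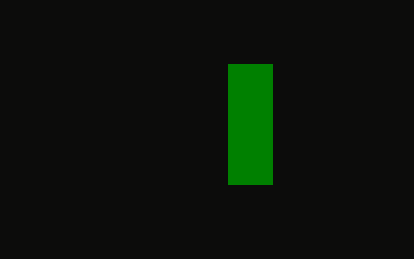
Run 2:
p = 228
q = 64
s = 272
t = 184
col = 'green'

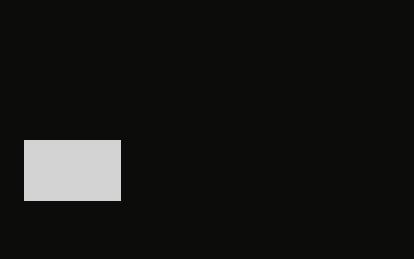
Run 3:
p = 24, q = 140, s = 120, t = 200, col = 'lightgray'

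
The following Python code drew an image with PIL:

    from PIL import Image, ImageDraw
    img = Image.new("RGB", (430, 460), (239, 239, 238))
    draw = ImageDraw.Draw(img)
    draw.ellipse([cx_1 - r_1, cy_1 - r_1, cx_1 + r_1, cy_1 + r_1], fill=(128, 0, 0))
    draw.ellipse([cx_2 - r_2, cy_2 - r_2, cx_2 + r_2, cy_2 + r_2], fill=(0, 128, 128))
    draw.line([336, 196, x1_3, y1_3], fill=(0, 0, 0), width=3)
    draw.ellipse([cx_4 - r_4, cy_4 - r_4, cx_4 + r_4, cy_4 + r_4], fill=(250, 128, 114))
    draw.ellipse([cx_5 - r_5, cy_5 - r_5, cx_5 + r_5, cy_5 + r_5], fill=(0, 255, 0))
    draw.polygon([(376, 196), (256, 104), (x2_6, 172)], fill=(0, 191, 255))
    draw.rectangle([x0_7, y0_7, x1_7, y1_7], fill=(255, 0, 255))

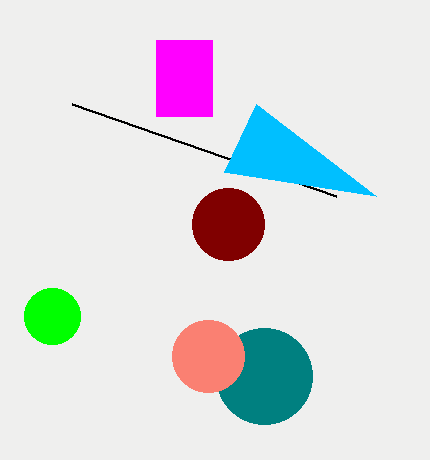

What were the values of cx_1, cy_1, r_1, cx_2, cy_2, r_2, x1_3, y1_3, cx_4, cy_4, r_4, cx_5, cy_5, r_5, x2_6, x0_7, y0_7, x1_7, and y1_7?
cx_1 = 228, cy_1 = 224, r_1 = 36, cx_2 = 264, cy_2 = 376, r_2 = 48, x1_3 = 72, y1_3 = 104, cx_4 = 208, cy_4 = 356, r_4 = 36, cx_5 = 52, cy_5 = 316, r_5 = 28, x2_6 = 224, x0_7 = 156, y0_7 = 40, x1_7 = 212, y1_7 = 116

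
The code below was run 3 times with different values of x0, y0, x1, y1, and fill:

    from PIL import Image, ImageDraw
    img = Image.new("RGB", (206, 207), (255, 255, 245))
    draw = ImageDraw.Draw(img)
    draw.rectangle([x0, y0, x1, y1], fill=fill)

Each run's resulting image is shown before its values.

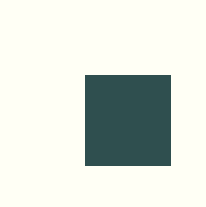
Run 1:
x0 = 85; y0 = 75; x1 = 170; y1 = 165; fill = 'darkslategray'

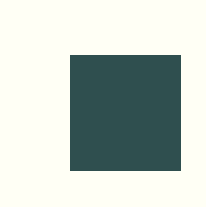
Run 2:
x0 = 70
y0 = 55
x1 = 180
y1 = 170
fill = 'darkslategray'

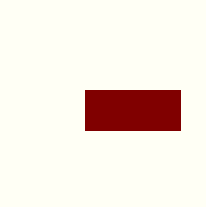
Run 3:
x0 = 85; y0 = 90; x1 = 180; y1 = 130; fill = 'maroon'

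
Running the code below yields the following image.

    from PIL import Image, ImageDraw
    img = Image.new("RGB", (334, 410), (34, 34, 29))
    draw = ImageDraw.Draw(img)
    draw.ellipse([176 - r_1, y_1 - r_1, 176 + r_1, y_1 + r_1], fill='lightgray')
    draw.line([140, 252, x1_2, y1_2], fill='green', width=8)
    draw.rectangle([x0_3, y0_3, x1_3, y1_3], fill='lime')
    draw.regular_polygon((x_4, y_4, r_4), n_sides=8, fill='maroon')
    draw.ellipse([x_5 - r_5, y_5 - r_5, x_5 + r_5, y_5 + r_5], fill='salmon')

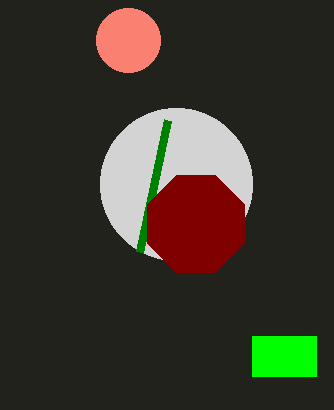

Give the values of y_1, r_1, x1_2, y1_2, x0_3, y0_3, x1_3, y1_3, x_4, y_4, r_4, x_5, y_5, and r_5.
y_1 = 184, r_1 = 76, x1_2 = 168, y1_2 = 120, x0_3 = 252, y0_3 = 336, x1_3 = 316, y1_3 = 376, x_4 = 196, y_4 = 224, r_4 = 52, x_5 = 128, y_5 = 40, r_5 = 32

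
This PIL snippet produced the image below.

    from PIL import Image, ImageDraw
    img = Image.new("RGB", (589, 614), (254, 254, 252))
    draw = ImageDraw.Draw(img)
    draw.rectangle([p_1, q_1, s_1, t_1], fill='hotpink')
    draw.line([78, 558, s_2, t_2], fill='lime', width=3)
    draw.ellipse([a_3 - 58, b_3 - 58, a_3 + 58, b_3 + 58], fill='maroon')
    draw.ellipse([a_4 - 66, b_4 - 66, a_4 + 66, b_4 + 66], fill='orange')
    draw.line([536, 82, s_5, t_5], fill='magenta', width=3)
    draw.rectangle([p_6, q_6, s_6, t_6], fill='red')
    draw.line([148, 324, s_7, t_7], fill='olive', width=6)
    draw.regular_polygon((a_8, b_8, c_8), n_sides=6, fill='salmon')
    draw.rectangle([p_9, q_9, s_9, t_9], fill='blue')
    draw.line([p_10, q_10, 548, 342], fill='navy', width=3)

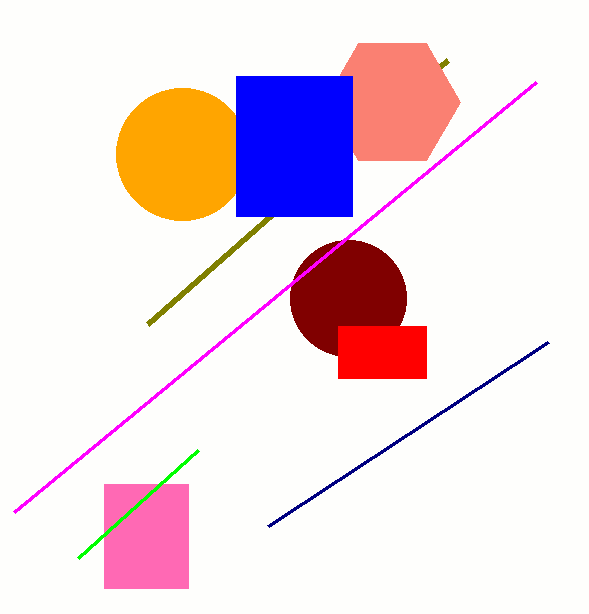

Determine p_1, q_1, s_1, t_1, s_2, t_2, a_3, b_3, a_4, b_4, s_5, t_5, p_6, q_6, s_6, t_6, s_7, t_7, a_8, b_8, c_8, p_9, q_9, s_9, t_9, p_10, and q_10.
p_1 = 104
q_1 = 484
s_1 = 188
t_1 = 588
s_2 = 198
t_2 = 450
a_3 = 348
b_3 = 298
a_4 = 182
b_4 = 154
s_5 = 14
t_5 = 512
p_6 = 338
q_6 = 326
s_6 = 426
t_6 = 378
s_7 = 448
t_7 = 60
a_8 = 392
b_8 = 102
c_8 = 68
p_9 = 236
q_9 = 76
s_9 = 352
t_9 = 216
p_10 = 268
q_10 = 526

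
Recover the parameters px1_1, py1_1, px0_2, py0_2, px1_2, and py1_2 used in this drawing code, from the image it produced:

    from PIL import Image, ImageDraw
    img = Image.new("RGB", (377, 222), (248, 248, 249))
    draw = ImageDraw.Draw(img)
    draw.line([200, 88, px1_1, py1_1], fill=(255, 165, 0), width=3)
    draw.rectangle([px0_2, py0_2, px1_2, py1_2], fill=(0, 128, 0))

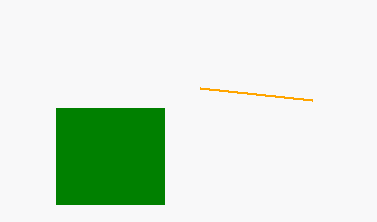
px1_1 = 312
py1_1 = 100
px0_2 = 56
py0_2 = 108
px1_2 = 164
py1_2 = 204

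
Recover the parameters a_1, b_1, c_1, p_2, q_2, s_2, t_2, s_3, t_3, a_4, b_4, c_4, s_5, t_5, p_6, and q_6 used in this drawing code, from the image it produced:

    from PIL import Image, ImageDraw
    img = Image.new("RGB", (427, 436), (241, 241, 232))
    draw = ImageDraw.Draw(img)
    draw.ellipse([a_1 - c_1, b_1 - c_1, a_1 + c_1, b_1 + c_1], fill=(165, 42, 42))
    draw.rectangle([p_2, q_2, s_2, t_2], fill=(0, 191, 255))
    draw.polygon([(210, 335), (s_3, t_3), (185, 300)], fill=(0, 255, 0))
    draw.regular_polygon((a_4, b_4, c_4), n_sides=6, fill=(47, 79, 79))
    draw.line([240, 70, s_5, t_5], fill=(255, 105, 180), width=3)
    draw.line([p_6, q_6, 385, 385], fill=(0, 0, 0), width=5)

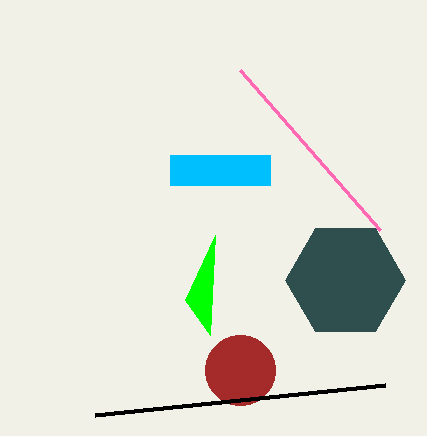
a_1 = 240; b_1 = 370; c_1 = 35; p_2 = 170; q_2 = 155; s_2 = 270; t_2 = 185; s_3 = 215; t_3 = 235; a_4 = 345; b_4 = 280; c_4 = 60; s_5 = 380; t_5 = 230; p_6 = 95; q_6 = 415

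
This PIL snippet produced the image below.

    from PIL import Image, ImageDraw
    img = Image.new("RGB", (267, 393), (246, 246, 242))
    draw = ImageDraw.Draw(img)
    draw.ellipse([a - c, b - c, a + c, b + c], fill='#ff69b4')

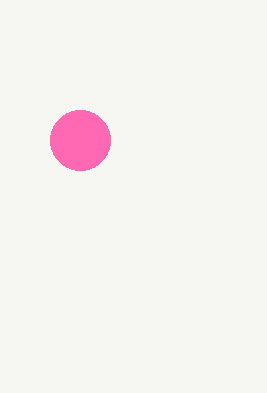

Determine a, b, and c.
a = 80, b = 140, c = 30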